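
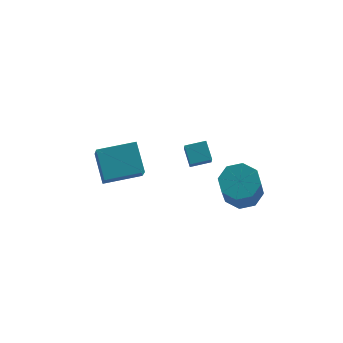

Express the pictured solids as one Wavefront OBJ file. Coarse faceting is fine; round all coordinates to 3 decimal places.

v 0.064 3.222 -0.076
v 0.121 4.014 0.446
v 0.239 3.693 -0.81
v 0.296 4.485 -0.289
v 0.984 3.075 0.049
v 1.041 3.867 0.57
v 1.159 3.546 -0.686
v 1.216 4.338 -0.164
v -4.514 0.965 2.958
v -4.414 2.126 3.804
v -4.295 1.826 1.749
v -4.194 2.987 2.595
v -2.906 0.733 3.085
v -2.805 1.894 3.931
v -2.686 1.594 1.876
v -2.586 2.755 2.722
v 1.458 0.983 -0.266
v 2.198 0.507 -0.274
v 1.622 -0.419 1.578
v 0.882 0.057 1.586
v 2.274 1.096 0.044
v 1.698 0.17 1.896
v 1.872 1.618 0.18
v 1.296 0.692 2.033
v 1.228 1.769 0.055
v 0.651 0.843 1.908
v 0.718 1.459 -0.258
v 0.142 0.533 1.594
v 0.642 0.87 -0.576
v 0.066 -0.056 1.276
v 1.044 0.348 -0.713
v 0.468 -0.578 1.14
v 1.689 0.197 -0.588
v 1.112 -0.729 1.265
f 2 4 1
f 5 2 1
f 1 4 3
f 3 5 1
f 2 8 4
f 6 2 5
f 6 8 2
f 4 8 3
f 7 5 3
f 3 8 7
f 7 6 5
f 8 6 7
f 10 12 9
f 13 10 9
f 9 12 11
f 11 13 9
f 10 16 12
f 14 10 13
f 14 16 10
f 12 16 11
f 15 13 11
f 11 16 15
f 15 14 13
f 16 14 15
f 18 17 21
f 18 21 19
f 19 21 22
f 19 22 20
f 21 17 23
f 21 23 22
f 22 23 24
f 22 24 20
f 23 17 25
f 23 25 24
f 24 25 26
f 24 26 20
f 25 17 27
f 25 27 26
f 26 27 28
f 26 28 20
f 27 17 29
f 27 29 28
f 28 29 30
f 28 30 20
f 29 17 31
f 29 31 30
f 30 31 32
f 30 32 20
f 31 17 33
f 31 33 32
f 32 33 34
f 32 34 20
f 33 17 18
f 33 18 34
f 34 18 19
f 34 19 20



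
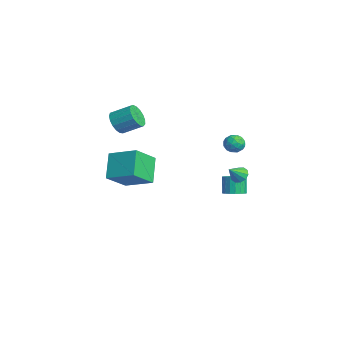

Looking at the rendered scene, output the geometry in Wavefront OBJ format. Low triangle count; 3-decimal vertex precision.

v 1.068 3.585 2.17
v 1.415 3.685 1.565
v 0.665 2.595 1.775
v 1.012 2.695 1.17
v 1.369 2.564 1.763
v 1.618 3.175 2.007
v 0.462 3.105 1.333
v 0.711 3.716 1.577
v 1.04 3.388 1.048
v 1.601 3.054 1.313
v 0.479 3.226 2.027
v 1.04 2.892 2.292
v 1.277 3.722 1.902
v 0.803 2.558 1.438
v 1.013 2.481 1.786
v 1.216 2.54 1.43
v 1.396 3.422 2.162
v 1.6 3.481 1.806
v 1.573 2.822 1.923
v 0.48 2.799 1.534
v 0.684 2.858 1.178
v 0.864 3.74 1.91
v 1.067 3.799 1.554
v 0.507 3.458 1.417
v 1.261 3.607 1.243
v 1.023 3.025 1.01
v 0.7 3.265 1.106
v 0.847 3.625 1.25
v 1.59 3.41 1.399
v 1.353 2.828 1.166
v 1.563 2.751 1.515
v 1.709 3.11 1.658
v 1.37 3.236 1.095
v 0.727 3.452 2.174
v 0.49 2.87 1.941
v 0.371 3.17 1.682
v 0.517 3.529 1.825
v 1.057 3.255 2.33
v 0.819 2.673 2.097
v 1.233 2.655 2.09
v 1.38 3.015 2.234
v 0.71 3.044 2.245
v -3.152 -2.929 2.233
v -2.738 -2.667 1.501
v -2.195 -1.529 2.216
v -2.608 -1.791 2.947
v -3.112 -2.475 1.48
v -2.569 -1.337 2.195
v -3.496 -2.387 1.631
v -2.953 -1.249 2.346
v -3.8 -2.423 1.92
v -3.257 -1.285 2.635
v -3.956 -2.576 2.28
v -3.413 -1.437 2.995
v -3.927 -2.809 2.63
v -3.384 -1.67 3.345
v -3.721 -3.069 2.888
v -3.178 -1.931 3.603
v -3.385 -3.298 2.997
v -2.841 -2.159 3.712
v -2.994 -3.442 2.93
v -2.451 -2.304 3.645
v -2.64 -3.469 2.704
v -2.097 -2.33 3.419
v -2.403 -3.372 2.369
v -1.86 -2.233 3.084
v -2.338 -3.174 2.003
v -1.795 -2.035 2.718
v -2.459 -2.919 1.69
v -1.916 -1.781 2.405
v -1.036 3.823 -3.668
v -0.365 4.02 -3.396
v -0.874 4.154 -2.24
v -1.544 3.957 -2.512
v -0.497 4.313 -3.488
v -1.005 4.447 -2.332
v -0.736 4.508 -3.616
v -1.244 4.642 -2.46
v -1.034 4.568 -3.754
v -1.542 4.702 -2.597
v -1.332 4.48 -3.875
v -1.84 4.614 -2.719
v -1.572 4.262 -3.955
v -2.08 4.397 -2.799
v -1.705 3.957 -3.978
v -2.214 4.092 -2.822
v -1.706 3.626 -3.94
v -2.215 3.76 -2.784
v -1.575 3.333 -3.848
v -2.083 3.467 -2.692
v -1.336 3.138 -3.72
v -1.844 3.272 -2.564
v -1.038 3.078 -3.583
v -1.546 3.212 -2.426
v -0.74 3.166 -3.461
v -1.248 3.3 -2.305
v -0.5 3.383 -3.381
v -1.008 3.518 -2.225
v -0.366 3.688 -3.358
v -0.875 3.823 -2.202
v 3.602 -5.158 1.189
v 2.372 -4.699 2.506
v 2.836 -3.855 0.021
v 1.607 -3.396 1.339
v 4.813 -3.844 1.861
v 3.584 -3.385 3.179
v 4.048 -2.541 0.694
v 2.818 -2.082 2.011
v -0.596 3.995 -1.892
v -0.011 4.205 -1.994
v -0.164 3.185 -1.088
v -0.164 4.413 -1.703
v -0.482 4.461 -1.484
v -0.844 4.331 -1.421
v -1.111 4.073 -1.538
v -1.181 3.784 -1.79
v -1.027 3.577 -2.081
v -0.709 3.529 -2.3
v -0.348 3.658 -2.364
v -0.081 3.917 -2.247
f 1 38 17
f 38 12 41
f 17 41 6
f 38 41 17
f 1 17 13
f 17 6 18
f 13 18 2
f 17 18 13
f 1 13 22
f 13 2 23
f 22 23 8
f 13 23 22
f 1 22 34
f 22 8 37
f 34 37 11
f 22 37 34
f 1 34 38
f 34 11 42
f 38 42 12
f 34 42 38
f 2 18 29
f 18 6 32
f 29 32 10
f 18 32 29
f 6 41 19
f 41 12 40
f 19 40 5
f 41 40 19
f 12 42 39
f 42 11 35
f 39 35 3
f 42 35 39
f 11 37 36
f 37 8 24
f 36 24 7
f 37 24 36
f 8 23 28
f 23 2 25
f 28 25 9
f 23 25 28
f 4 30 16
f 30 10 31
f 16 31 5
f 30 31 16
f 4 16 14
f 16 5 15
f 14 15 3
f 16 15 14
f 4 14 21
f 14 3 20
f 21 20 7
f 14 20 21
f 4 21 26
f 21 7 27
f 26 27 9
f 21 27 26
f 4 26 30
f 26 9 33
f 30 33 10
f 26 33 30
f 5 31 19
f 31 10 32
f 19 32 6
f 31 32 19
f 3 15 39
f 15 5 40
f 39 40 12
f 15 40 39
f 7 20 36
f 20 3 35
f 36 35 11
f 20 35 36
f 9 27 28
f 27 7 24
f 28 24 8
f 27 24 28
f 10 33 29
f 33 9 25
f 29 25 2
f 33 25 29
f 44 43 47
f 44 47 45
f 45 47 48
f 45 48 46
f 47 43 49
f 47 49 48
f 48 49 50
f 48 50 46
f 49 43 51
f 49 51 50
f 50 51 52
f 50 52 46
f 51 43 53
f 51 53 52
f 52 53 54
f 52 54 46
f 53 43 55
f 53 55 54
f 54 55 56
f 54 56 46
f 55 43 57
f 55 57 56
f 56 57 58
f 56 58 46
f 57 43 59
f 57 59 58
f 58 59 60
f 58 60 46
f 59 43 61
f 59 61 60
f 60 61 62
f 60 62 46
f 61 43 63
f 61 63 62
f 62 63 64
f 62 64 46
f 63 43 65
f 63 65 64
f 64 65 66
f 64 66 46
f 65 43 67
f 65 67 66
f 66 67 68
f 66 68 46
f 67 43 69
f 67 69 68
f 68 69 70
f 68 70 46
f 69 43 44
f 69 44 70
f 70 44 45
f 70 45 46
f 72 71 75
f 72 75 73
f 73 75 76
f 73 76 74
f 75 71 77
f 75 77 76
f 76 77 78
f 76 78 74
f 77 71 79
f 77 79 78
f 78 79 80
f 78 80 74
f 79 71 81
f 79 81 80
f 80 81 82
f 80 82 74
f 81 71 83
f 81 83 82
f 82 83 84
f 82 84 74
f 83 71 85
f 83 85 84
f 84 85 86
f 84 86 74
f 85 71 87
f 85 87 86
f 86 87 88
f 86 88 74
f 87 71 89
f 87 89 88
f 88 89 90
f 88 90 74
f 89 71 91
f 89 91 90
f 90 91 92
f 90 92 74
f 91 71 93
f 91 93 92
f 92 93 94
f 92 94 74
f 93 71 95
f 93 95 94
f 94 95 96
f 94 96 74
f 95 71 97
f 95 97 96
f 96 97 98
f 96 98 74
f 97 71 99
f 97 99 98
f 98 99 100
f 98 100 74
f 99 71 72
f 99 72 100
f 100 72 73
f 100 73 74
f 102 104 101
f 105 102 101
f 101 104 103
f 103 105 101
f 102 108 104
f 106 102 105
f 106 108 102
f 104 108 103
f 107 105 103
f 103 108 107
f 107 106 105
f 108 106 107
f 110 109 112
f 110 112 111
f 112 109 113
f 112 113 111
f 113 109 114
f 113 114 111
f 114 109 115
f 114 115 111
f 115 109 116
f 115 116 111
f 116 109 117
f 116 117 111
f 117 109 118
f 117 118 111
f 118 109 119
f 118 119 111
f 119 109 120
f 119 120 111
f 120 109 110
f 120 110 111



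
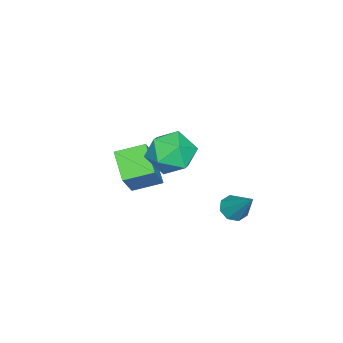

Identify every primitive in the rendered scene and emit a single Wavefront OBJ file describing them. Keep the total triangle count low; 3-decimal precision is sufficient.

v 0.06 -1.334 -4.578
v -1.007 -2.289 -3.663
v 1.343 -1.149 -2.888
v 0.275 -2.104 -1.973
v 0.805 -2.576 -5.007
v -0.263 -3.531 -4.092
v 2.087 -2.391 -3.317
v 1.02 -3.346 -2.402
v 1.172 2.647 -4.175
v 1.556 3.031 -4.648
v 1.868 3.813 -2.665
v 1.05 3.235 -4.572
v 0.615 3.095 -4.264
v 0.507 2.692 -3.903
v 0.789 2.263 -3.702
v 1.295 2.059 -3.777
v 1.729 2.2 -4.086
v 1.838 2.602 -4.446
v 3.068 1.728 0.836
v 4.024 1.303 1.484
v 3.116 0.097 -0.304
v 4.072 -0.328 0.344
v 2.959 -0.259 0.863
v 2.929 0.749 1.567
v 4.211 0.651 -0.387
v 4.181 1.659 0.317
v 4.73 0.638 0.728
v 3.956 0.075 1.501
v 3.184 1.325 -0.321
v 2.41 0.762 0.452
f 2 4 1
f 5 2 1
f 1 4 3
f 3 5 1
f 2 8 4
f 6 2 5
f 6 8 2
f 4 8 3
f 7 5 3
f 3 8 7
f 7 6 5
f 8 6 7
f 10 9 12
f 10 12 11
f 12 9 13
f 12 13 11
f 13 9 14
f 13 14 11
f 14 9 15
f 14 15 11
f 15 9 16
f 15 16 11
f 16 9 17
f 16 17 11
f 17 9 18
f 17 18 11
f 18 9 10
f 18 10 11
f 19 30 24
f 19 24 20
f 19 20 26
f 19 26 29
f 19 29 30
f 20 24 28
f 24 30 23
f 30 29 21
f 29 26 25
f 26 20 27
f 22 28 23
f 22 23 21
f 22 21 25
f 22 25 27
f 22 27 28
f 23 28 24
f 21 23 30
f 25 21 29
f 27 25 26
f 28 27 20



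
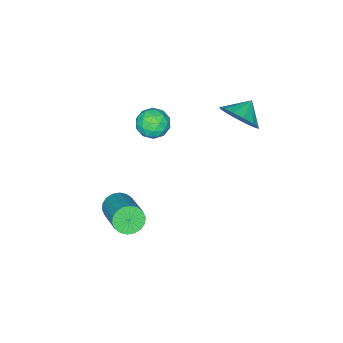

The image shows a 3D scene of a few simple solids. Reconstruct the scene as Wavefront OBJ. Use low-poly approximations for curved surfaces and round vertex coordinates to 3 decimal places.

v -0.676 0.289 1.235
v -0.202 -0.117 1.965
v -1.524 0.251 1.765
v -0.172 0.372 2.048
v -0.277 0.839 1.914
v -0.489 1.158 1.597
v -0.751 1.245 1.184
v -0.993 1.075 0.785
v -1.15 0.695 0.506
v -1.18 0.206 0.422
v -1.075 -0.261 0.557
v -0.863 -0.58 0.873
v -0.601 -0.667 1.286
v -0.359 -0.497 1.686
v 3.315 -2.845 -4.038
v 3.754 -3.324 -3.776
v 4.783 -1.774 -2.66
v 4.345 -1.295 -2.922
v 3.898 -3.233 -4.037
v 4.927 -1.682 -2.921
v 3.927 -3.065 -4.297
v 4.957 -1.514 -3.181
v 3.835 -2.853 -4.507
v 4.865 -1.303 -3.39
v 3.64 -2.64 -4.623
v 4.67 -1.089 -3.507
v 3.381 -2.467 -4.624
v 4.41 -0.917 -3.507
v 3.109 -2.37 -4.508
v 4.138 -0.819 -3.392
v 2.877 -2.366 -4.3
v 3.906 -0.816 -3.184
v 2.733 -2.458 -4.039
v 3.762 -0.907 -2.923
v 2.703 -2.626 -3.779
v 3.733 -1.075 -2.663
v 2.795 -2.837 -3.57
v 3.825 -1.287 -2.453
v 2.99 -3.051 -3.453
v 4.02 -1.5 -2.337
v 3.25 -3.223 -3.453
v 4.279 -1.673 -2.336
v 3.522 -3.321 -3.568
v 4.551 -1.77 -2.452
v 1.388 -1.816 1.656
v 1.788 -1.439 1.12
v 2.412 -2.441 1.98
v 2.812 -2.064 1.444
v 2.555 -1.691 2.064
v 1.922 -1.305 1.864
v 2.278 -2.575 1.236
v 1.645 -2.189 1.036
v 2.338 -1.908 0.861
v 2.509 -1.362 1.372
v 1.691 -2.518 1.728
v 1.862 -1.972 2.239
v 1.498 -1.573 1.36
v 2.702 -2.307 1.74
v 2.551 -2.088 2.105
v 2.786 -1.867 1.79
v 1.577 -1.494 1.797
v 1.812 -1.273 1.482
v 2.263 -1.421 2.037
v 2.388 -2.607 1.618
v 2.623 -2.386 1.303
v 1.414 -2.013 1.31
v 1.649 -1.792 0.995
v 1.937 -2.459 1.063
v 2.056 -1.627 0.892
v 2.658 -1.994 1.082
v 2.344 -2.294 0.96
v 1.972 -2.067 0.843
v 2.157 -1.306 1.193
v 2.759 -1.673 1.383
v 2.608 -1.454 1.748
v 2.236 -1.227 1.63
v 2.48 -1.582 1.04
v 1.441 -2.207 1.717
v 2.043 -2.574 1.907
v 1.964 -2.653 1.47
v 1.592 -2.426 1.352
v 1.542 -1.886 2.018
v 2.144 -2.253 2.208
v 2.228 -1.813 2.257
v 1.856 -1.586 2.14
v 1.72 -2.298 2.06
f 2 1 4
f 2 4 3
f 4 1 5
f 4 5 3
f 5 1 6
f 5 6 3
f 6 1 7
f 6 7 3
f 7 1 8
f 7 8 3
f 8 1 9
f 8 9 3
f 9 1 10
f 9 10 3
f 10 1 11
f 10 11 3
f 11 1 12
f 11 12 3
f 12 1 13
f 12 13 3
f 13 1 14
f 13 14 3
f 14 1 2
f 14 2 3
f 16 15 19
f 16 19 17
f 17 19 20
f 17 20 18
f 19 15 21
f 19 21 20
f 20 21 22
f 20 22 18
f 21 15 23
f 21 23 22
f 22 23 24
f 22 24 18
f 23 15 25
f 23 25 24
f 24 25 26
f 24 26 18
f 25 15 27
f 25 27 26
f 26 27 28
f 26 28 18
f 27 15 29
f 27 29 28
f 28 29 30
f 28 30 18
f 29 15 31
f 29 31 30
f 30 31 32
f 30 32 18
f 31 15 33
f 31 33 32
f 32 33 34
f 32 34 18
f 33 15 35
f 33 35 34
f 34 35 36
f 34 36 18
f 35 15 37
f 35 37 36
f 36 37 38
f 36 38 18
f 37 15 39
f 37 39 38
f 38 39 40
f 38 40 18
f 39 15 41
f 39 41 40
f 40 41 42
f 40 42 18
f 41 15 43
f 41 43 42
f 42 43 44
f 42 44 18
f 43 15 16
f 43 16 44
f 44 16 17
f 44 17 18
f 45 82 61
f 82 56 85
f 61 85 50
f 82 85 61
f 45 61 57
f 61 50 62
f 57 62 46
f 61 62 57
f 45 57 66
f 57 46 67
f 66 67 52
f 57 67 66
f 45 66 78
f 66 52 81
f 78 81 55
f 66 81 78
f 45 78 82
f 78 55 86
f 82 86 56
f 78 86 82
f 46 62 73
f 62 50 76
f 73 76 54
f 62 76 73
f 50 85 63
f 85 56 84
f 63 84 49
f 85 84 63
f 56 86 83
f 86 55 79
f 83 79 47
f 86 79 83
f 55 81 80
f 81 52 68
f 80 68 51
f 81 68 80
f 52 67 72
f 67 46 69
f 72 69 53
f 67 69 72
f 48 74 60
f 74 54 75
f 60 75 49
f 74 75 60
f 48 60 58
f 60 49 59
f 58 59 47
f 60 59 58
f 48 58 65
f 58 47 64
f 65 64 51
f 58 64 65
f 48 65 70
f 65 51 71
f 70 71 53
f 65 71 70
f 48 70 74
f 70 53 77
f 74 77 54
f 70 77 74
f 49 75 63
f 75 54 76
f 63 76 50
f 75 76 63
f 47 59 83
f 59 49 84
f 83 84 56
f 59 84 83
f 51 64 80
f 64 47 79
f 80 79 55
f 64 79 80
f 53 71 72
f 71 51 68
f 72 68 52
f 71 68 72
f 54 77 73
f 77 53 69
f 73 69 46
f 77 69 73



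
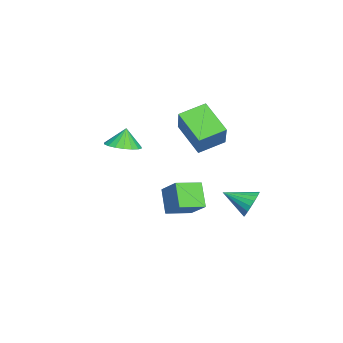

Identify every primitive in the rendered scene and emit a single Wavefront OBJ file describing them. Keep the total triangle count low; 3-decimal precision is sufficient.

v 2.705 0.186 -0.497
v 1.712 -0.206 0.628
v 1.894 1.347 -0.807
v 0.902 0.955 0.317
v 3.558 1.065 0.563
v 2.566 0.673 1.687
v 2.748 2.226 0.252
v 1.755 1.834 1.377
v -0.762 4.006 -1.428
v -0.165 4.234 -0.809
v -0.858 2.474 -0.772
v -0.51 4.329 -0.638
v -0.904 4.36 -0.624
v -1.271 4.321 -0.769
v -1.536 4.219 -1.045
v -1.649 4.075 -1.397
v -1.585 3.918 -1.755
v -1.359 3.778 -2.048
v -1.014 3.683 -2.219
v -0.619 3.653 -2.233
v -0.253 3.692 -2.087
v 0.013 3.793 -1.812
v 0.125 3.937 -1.46
v 0.061 4.094 -1.102
v -2.903 -3.217 0.998
v -1.959 -2.959 1.287
v -3.277 -3.103 2.122
v -2.146 -2.558 1.184
v -2.483 -2.288 1.044
v -2.903 -2.202 0.895
v -3.323 -2.317 0.767
v -3.66 -2.61 0.684
v -3.847 -3.023 0.664
v -3.846 -3.475 0.709
v -3.659 -3.875 0.812
v -3.322 -4.145 0.952
v -2.902 -4.232 1.101
v -2.482 -4.117 1.229
v -2.145 -3.824 1.312
v -1.959 -3.41 1.333
v -4.97 0.789 2.566
v -3.809 1.041 4.125
v -3.692 2.115 1.4
v -2.531 2.368 2.959
v -4.069 -0.488 2.101
v -2.908 -0.235 3.66
v -2.791 0.839 0.935
v -1.63 1.091 2.494
f 2 4 1
f 5 2 1
f 1 4 3
f 3 5 1
f 2 8 4
f 6 2 5
f 6 8 2
f 4 8 3
f 7 5 3
f 3 8 7
f 7 6 5
f 8 6 7
f 10 9 12
f 10 12 11
f 12 9 13
f 12 13 11
f 13 9 14
f 13 14 11
f 14 9 15
f 14 15 11
f 15 9 16
f 15 16 11
f 16 9 17
f 16 17 11
f 17 9 18
f 17 18 11
f 18 9 19
f 18 19 11
f 19 9 20
f 19 20 11
f 20 9 21
f 20 21 11
f 21 9 22
f 21 22 11
f 22 9 23
f 22 23 11
f 23 9 24
f 23 24 11
f 24 9 10
f 24 10 11
f 26 25 28
f 26 28 27
f 28 25 29
f 28 29 27
f 29 25 30
f 29 30 27
f 30 25 31
f 30 31 27
f 31 25 32
f 31 32 27
f 32 25 33
f 32 33 27
f 33 25 34
f 33 34 27
f 34 25 35
f 34 35 27
f 35 25 36
f 35 36 27
f 36 25 37
f 36 37 27
f 37 25 38
f 37 38 27
f 38 25 39
f 38 39 27
f 39 25 40
f 39 40 27
f 40 25 26
f 40 26 27
f 42 44 41
f 45 42 41
f 41 44 43
f 43 45 41
f 42 48 44
f 46 42 45
f 46 48 42
f 44 48 43
f 47 45 43
f 43 48 47
f 47 46 45
f 48 46 47



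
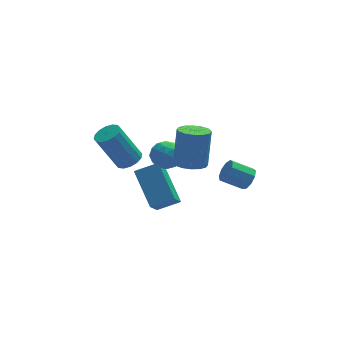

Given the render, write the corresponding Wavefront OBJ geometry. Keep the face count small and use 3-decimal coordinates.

v -0.997 -0.374 1.886
v -0.251 -0.553 1.82
v 0.043 -0.004 3.647
v -0.703 0.174 3.714
v -0.275 -0.171 1.71
v 0.018 0.378 3.537
v -0.493 0.157 1.646
v -0.2 0.705 3.473
v -0.846 0.342 1.647
v -0.553 0.891 3.474
v -1.239 0.335 1.712
v -0.946 0.884 3.54
v -1.568 0.139 1.824
v -1.274 0.687 3.651
v -1.743 -0.196 1.953
v -1.449 0.353 3.78
v -1.718 -0.578 2.063
v -1.425 -0.029 3.89
v -1.5 -0.905 2.127
v -1.207 -0.357 3.954
v -1.147 -1.091 2.126
v -0.854 -0.542 3.953
v -0.754 -1.084 2.06
v -0.461 -0.535 3.888
v -0.426 -0.887 1.949
v -0.132 -0.339 3.776
v -1.002 4.305 -0.639
v -0.466 3.676 -0.718
v -1.954 3.444 -0.242
v -1.418 2.815 -0.321
v -1.313 3.377 0.281
v -0.725 3.909 0.036
v -1.695 3.211 -0.996
v -1.107 3.743 -1.241
v -0.894 3 -0.939
v -0.658 3.102 -0.149
v -1.762 4.018 -0.811
v -1.526 4.12 -0.021
v -0.65 4.066 -0.713
v -1.77 3.054 -0.247
v -1.708 3.384 0.107
v -1.393 3.014 0.061
v -0.802 4.203 -0.27
v -0.487 3.833 -0.316
v -0.985 3.657 0.271
v -1.933 3.287 -0.644
v -1.618 2.917 -0.69
v -1.027 4.106 -1.021
v -0.712 3.736 -1.067
v -1.435 3.463 -1.231
v -0.587 3.299 -0.889
v -1.147 2.792 -0.656
v -1.31 3.025 -1.053
v -0.964 3.338 -1.197
v -0.448 3.359 -0.425
v -1.008 2.853 -0.192
v -0.946 3.183 0.162
v -0.6 3.496 0.018
v -0.7 2.961 -0.555
v -1.412 4.267 -0.768
v -1.972 3.761 -0.535
v -1.82 3.624 -0.978
v -1.474 3.937 -1.122
v -1.273 4.328 -0.304
v -1.833 3.821 -0.071
v -1.456 3.782 0.237
v -1.11 4.095 0.093
v -1.72 4.159 -0.405
v -2.384 1.737 -2.558
v -2.77 3.444 -1.276
v -1.857 2.686 -3.664
v -2.243 4.394 -2.381
v -1.257 1.646 -2.099
v -1.643 3.354 -0.816
v -0.73 2.596 -3.204
v -1.116 4.303 -1.922
v 1.959 0.587 -0.444
v 2.279 0.599 0.087
v 1.262 0.844 0.695
v 0.941 0.833 0.164
v 2.269 0.986 -0.085
v 1.252 1.231 0.523
v 2.114 1.187 -0.425
v 1.097 1.432 0.183
v 1.887 1.108 -0.774
v 0.87 1.353 -0.166
v 1.693 0.785 -0.968
v 0.676 1.03 -0.36
v 1.623 0.369 -0.917
v 0.606 0.614 -0.309
v 1.71 0.056 -0.645
v 0.693 0.301 -0.037
v 1.914 -0.008 -0.279
v 0.897 0.237 0.329
v 2.138 0.206 0.01
v 1.121 0.451 0.618
v -3.07 3.058 -0.087
v -2.46 3.019 0.233
v -3.42 3.243 2.088
v -4.03 3.282 1.767
v -2.508 3.367 0.167
v -3.468 3.59 2.021
v -2.706 3.632 0.032
v -3.666 3.855 1.887
v -3.001 3.743 -0.134
v -3.961 3.967 1.72
v -3.315 3.671 -0.288
v -4.276 3.894 1.566
v -3.564 3.435 -0.388
v -4.524 3.658 1.466
v -3.68 3.097 -0.408
v -4.64 3.321 1.447
v -3.632 2.75 -0.341
v -4.592 2.973 1.513
v -3.434 2.485 -0.207
v -4.394 2.708 1.648
v -3.139 2.373 -0.04
v -4.099 2.597 1.814
v -2.824 2.446 0.114
v -3.785 2.669 1.968
v -2.576 2.682 0.214
v -3.536 2.905 2.068
f 2 1 5
f 2 5 3
f 3 5 6
f 3 6 4
f 5 1 7
f 5 7 6
f 6 7 8
f 6 8 4
f 7 1 9
f 7 9 8
f 8 9 10
f 8 10 4
f 9 1 11
f 9 11 10
f 10 11 12
f 10 12 4
f 11 1 13
f 11 13 12
f 12 13 14
f 12 14 4
f 13 1 15
f 13 15 14
f 14 15 16
f 14 16 4
f 15 1 17
f 15 17 16
f 16 17 18
f 16 18 4
f 17 1 19
f 17 19 18
f 18 19 20
f 18 20 4
f 19 1 21
f 19 21 20
f 20 21 22
f 20 22 4
f 21 1 23
f 21 23 22
f 22 23 24
f 22 24 4
f 23 1 25
f 23 25 24
f 24 25 26
f 24 26 4
f 25 1 2
f 25 2 26
f 26 2 3
f 26 3 4
f 27 64 43
f 64 38 67
f 43 67 32
f 64 67 43
f 27 43 39
f 43 32 44
f 39 44 28
f 43 44 39
f 27 39 48
f 39 28 49
f 48 49 34
f 39 49 48
f 27 48 60
f 48 34 63
f 60 63 37
f 48 63 60
f 27 60 64
f 60 37 68
f 64 68 38
f 60 68 64
f 28 44 55
f 44 32 58
f 55 58 36
f 44 58 55
f 32 67 45
f 67 38 66
f 45 66 31
f 67 66 45
f 38 68 65
f 68 37 61
f 65 61 29
f 68 61 65
f 37 63 62
f 63 34 50
f 62 50 33
f 63 50 62
f 34 49 54
f 49 28 51
f 54 51 35
f 49 51 54
f 30 56 42
f 56 36 57
f 42 57 31
f 56 57 42
f 30 42 40
f 42 31 41
f 40 41 29
f 42 41 40
f 30 40 47
f 40 29 46
f 47 46 33
f 40 46 47
f 30 47 52
f 47 33 53
f 52 53 35
f 47 53 52
f 30 52 56
f 52 35 59
f 56 59 36
f 52 59 56
f 31 57 45
f 57 36 58
f 45 58 32
f 57 58 45
f 29 41 65
f 41 31 66
f 65 66 38
f 41 66 65
f 33 46 62
f 46 29 61
f 62 61 37
f 46 61 62
f 35 53 54
f 53 33 50
f 54 50 34
f 53 50 54
f 36 59 55
f 59 35 51
f 55 51 28
f 59 51 55
f 70 72 69
f 73 70 69
f 69 72 71
f 71 73 69
f 70 76 72
f 74 70 73
f 74 76 70
f 72 76 71
f 75 73 71
f 71 76 75
f 75 74 73
f 76 74 75
f 78 77 81
f 78 81 79
f 79 81 82
f 79 82 80
f 81 77 83
f 81 83 82
f 82 83 84
f 82 84 80
f 83 77 85
f 83 85 84
f 84 85 86
f 84 86 80
f 85 77 87
f 85 87 86
f 86 87 88
f 86 88 80
f 87 77 89
f 87 89 88
f 88 89 90
f 88 90 80
f 89 77 91
f 89 91 90
f 90 91 92
f 90 92 80
f 91 77 93
f 91 93 92
f 92 93 94
f 92 94 80
f 93 77 95
f 93 95 94
f 94 95 96
f 94 96 80
f 95 77 78
f 95 78 96
f 96 78 79
f 96 79 80
f 98 97 101
f 98 101 99
f 99 101 102
f 99 102 100
f 101 97 103
f 101 103 102
f 102 103 104
f 102 104 100
f 103 97 105
f 103 105 104
f 104 105 106
f 104 106 100
f 105 97 107
f 105 107 106
f 106 107 108
f 106 108 100
f 107 97 109
f 107 109 108
f 108 109 110
f 108 110 100
f 109 97 111
f 109 111 110
f 110 111 112
f 110 112 100
f 111 97 113
f 111 113 112
f 112 113 114
f 112 114 100
f 113 97 115
f 113 115 114
f 114 115 116
f 114 116 100
f 115 97 117
f 115 117 116
f 116 117 118
f 116 118 100
f 117 97 119
f 117 119 118
f 118 119 120
f 118 120 100
f 119 97 121
f 119 121 120
f 120 121 122
f 120 122 100
f 121 97 98
f 121 98 122
f 122 98 99
f 122 99 100



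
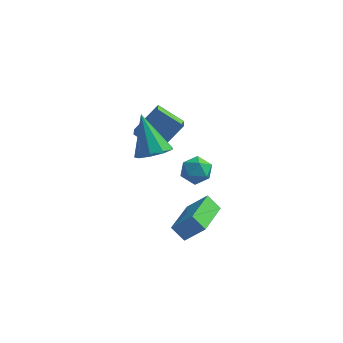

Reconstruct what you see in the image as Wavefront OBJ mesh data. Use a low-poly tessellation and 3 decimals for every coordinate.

v -0.755 3.963 -3.301
v -0.313 3.29 -3.578
v -1.547 3.13 -2.542
v -1.105 2.457 -2.819
v -0.739 3.021 -2.296
v -0.25 3.536 -2.765
v -1.61 2.884 -3.355
v -1.121 3.399 -3.824
v -0.841 2.623 -3.611
v -0.303 2.708 -2.957
v -1.557 3.712 -3.163
v -1.019 3.797 -2.509
v -1.802 -0.967 1.626
v -1.221 -1.429 2.134
v -2.638 -0.073 3.394
v -0.977 -0.886 1.975
v -1.119 -0.381 1.653
v -1.581 -0.15 1.318
v -2.147 -0.302 1.127
v -2.551 -0.764 1.17
v -2.605 -1.321 1.426
v -2.283 -1.713 1.776
v -1.737 -1.755 2.055
v -0.359 -3.428 -1.152
v 0.55 -3.327 -0.214
v -0.194 -1.33 -1.539
v 0.715 -1.229 -0.601
v 0.285 -3.591 -1.759
v 1.194 -3.49 -0.821
v 0.45 -1.493 -2.146
v 1.359 -1.392 -1.208
v -2.329 1.867 -0.387
v -2.109 1.04 0.002
v -3.568 1.934 0.455
v -3.349 1.107 0.844
v -1.411 2.713 0.896
v -1.192 1.886 1.285
v -2.651 2.78 1.738
v -2.431 1.953 2.127
f 1 12 6
f 1 6 2
f 1 2 8
f 1 8 11
f 1 11 12
f 2 6 10
f 6 12 5
f 12 11 3
f 11 8 7
f 8 2 9
f 4 10 5
f 4 5 3
f 4 3 7
f 4 7 9
f 4 9 10
f 5 10 6
f 3 5 12
f 7 3 11
f 9 7 8
f 10 9 2
f 14 13 16
f 14 16 15
f 16 13 17
f 16 17 15
f 17 13 18
f 17 18 15
f 18 13 19
f 18 19 15
f 19 13 20
f 19 20 15
f 20 13 21
f 20 21 15
f 21 13 22
f 21 22 15
f 22 13 23
f 22 23 15
f 23 13 14
f 23 14 15
f 25 27 24
f 28 25 24
f 24 27 26
f 26 28 24
f 25 31 27
f 29 25 28
f 29 31 25
f 27 31 26
f 30 28 26
f 26 31 30
f 30 29 28
f 31 29 30
f 33 35 32
f 36 33 32
f 32 35 34
f 34 36 32
f 33 39 35
f 37 33 36
f 37 39 33
f 35 39 34
f 38 36 34
f 34 39 38
f 38 37 36
f 39 37 38



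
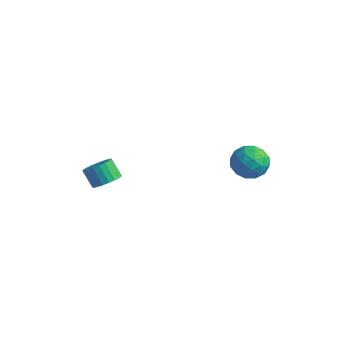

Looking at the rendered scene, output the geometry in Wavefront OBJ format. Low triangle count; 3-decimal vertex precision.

v -3.041 -1.286 -1.304
v -2.359 -1.359 -0.769
v -3.118 -1.346 0.199
v -3.799 -1.274 -0.336
v -2.392 -1 -0.799
v -3.151 -0.987 0.168
v -2.538 -0.691 -0.918
v -3.297 -0.678 0.05
v -2.77 -0.484 -1.103
v -3.529 -0.472 -0.135
v -3.05 -0.417 -1.322
v -3.808 -0.404 -0.355
v -3.327 -0.499 -1.539
v -4.086 -0.487 -0.571
v -3.555 -0.718 -1.715
v -4.314 -0.705 -0.747
v -3.695 -1.035 -1.82
v -4.453 -1.022 -0.852
v -3.721 -1.396 -1.836
v -4.479 -1.383 -0.868
v -3.629 -1.737 -1.759
v -4.388 -1.725 -0.791
v -3.436 -2.001 -1.604
v -4.195 -1.988 -0.636
v -3.174 -2.141 -1.397
v -3.933 -2.128 -0.429
v -2.889 -2.133 -1.174
v -3.648 -2.121 -0.206
v -2.631 -1.979 -0.974
v -3.39 -1.966 -0.006
v -2.443 -1.705 -0.83
v -3.202 -1.693 0.138
v 3.057 3.952 1.376
v 4.099 3.626 1.105
v 2.581 2.214 1.635
v 3.623 1.888 1.364
v 3.439 2.446 2.324
v 3.734 3.52 2.164
v 2.946 2.32 0.576
v 3.241 3.394 0.416
v 4.031 2.618 0.611
v 4.336 2.695 1.691
v 2.344 3.145 1.049
v 2.649 3.222 2.129
v 3.62 3.941 1.218
v 3.06 1.899 1.522
v 2.952 2.226 2.086
v 3.565 2.035 1.927
v 3.405 3.879 1.84
v 4.018 3.687 1.681
v 3.63 2.994 2.397
v 2.662 2.153 1.059
v 3.275 1.961 0.9
v 3.115 3.805 0.813
v 3.728 3.614 0.654
v 3.05 2.846 0.343
v 4.192 3.157 0.768
v 3.912 2.136 0.92
v 3.515 2.39 0.457
v 3.688 3.021 0.363
v 4.371 3.203 1.403
v 4.092 2.181 1.555
v 3.984 2.509 2.119
v 4.157 3.14 2.025
v 4.331 2.61 1.113
v 2.588 3.659 1.185
v 2.309 2.637 1.337
v 2.523 2.7 0.715
v 2.696 3.331 0.621
v 2.768 3.704 1.82
v 2.488 2.683 1.972
v 2.992 2.819 2.377
v 3.165 3.45 2.283
v 2.349 3.23 1.627
f 2 1 5
f 2 5 3
f 3 5 6
f 3 6 4
f 5 1 7
f 5 7 6
f 6 7 8
f 6 8 4
f 7 1 9
f 7 9 8
f 8 9 10
f 8 10 4
f 9 1 11
f 9 11 10
f 10 11 12
f 10 12 4
f 11 1 13
f 11 13 12
f 12 13 14
f 12 14 4
f 13 1 15
f 13 15 14
f 14 15 16
f 14 16 4
f 15 1 17
f 15 17 16
f 16 17 18
f 16 18 4
f 17 1 19
f 17 19 18
f 18 19 20
f 18 20 4
f 19 1 21
f 19 21 20
f 20 21 22
f 20 22 4
f 21 1 23
f 21 23 22
f 22 23 24
f 22 24 4
f 23 1 25
f 23 25 24
f 24 25 26
f 24 26 4
f 25 1 27
f 25 27 26
f 26 27 28
f 26 28 4
f 27 1 29
f 27 29 28
f 28 29 30
f 28 30 4
f 29 1 31
f 29 31 30
f 30 31 32
f 30 32 4
f 31 1 2
f 31 2 32
f 32 2 3
f 32 3 4
f 33 70 49
f 70 44 73
f 49 73 38
f 70 73 49
f 33 49 45
f 49 38 50
f 45 50 34
f 49 50 45
f 33 45 54
f 45 34 55
f 54 55 40
f 45 55 54
f 33 54 66
f 54 40 69
f 66 69 43
f 54 69 66
f 33 66 70
f 66 43 74
f 70 74 44
f 66 74 70
f 34 50 61
f 50 38 64
f 61 64 42
f 50 64 61
f 38 73 51
f 73 44 72
f 51 72 37
f 73 72 51
f 44 74 71
f 74 43 67
f 71 67 35
f 74 67 71
f 43 69 68
f 69 40 56
f 68 56 39
f 69 56 68
f 40 55 60
f 55 34 57
f 60 57 41
f 55 57 60
f 36 62 48
f 62 42 63
f 48 63 37
f 62 63 48
f 36 48 46
f 48 37 47
f 46 47 35
f 48 47 46
f 36 46 53
f 46 35 52
f 53 52 39
f 46 52 53
f 36 53 58
f 53 39 59
f 58 59 41
f 53 59 58
f 36 58 62
f 58 41 65
f 62 65 42
f 58 65 62
f 37 63 51
f 63 42 64
f 51 64 38
f 63 64 51
f 35 47 71
f 47 37 72
f 71 72 44
f 47 72 71
f 39 52 68
f 52 35 67
f 68 67 43
f 52 67 68
f 41 59 60
f 59 39 56
f 60 56 40
f 59 56 60
f 42 65 61
f 65 41 57
f 61 57 34
f 65 57 61



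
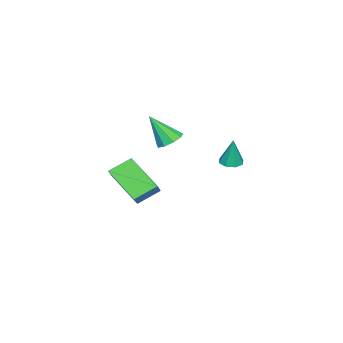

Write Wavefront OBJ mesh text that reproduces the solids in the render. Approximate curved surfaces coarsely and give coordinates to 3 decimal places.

v 0.083 3.667 0.515
v 0.487 4.043 0.421
v 0.257 3.833 1.925
v 0.099 4.223 0.448
v -0.299 4.077 0.514
v -0.473 3.691 0.581
v -0.321 3.291 0.609
v 0.067 3.111 0.583
v 0.465 3.257 0.516
v 0.639 3.643 0.449
v -1.735 -0.136 0.313
v -1.031 -0.065 0.247
v -1.505 -1.064 1.767
v -1.211 0.301 0.51
v -1.636 0.464 0.68
v -2.107 0.345 0.679
v -2.404 0.002 0.507
v -2.388 -0.406 0.244
v -2.066 -0.688 0.013
v -1.589 -0.711 -0.077
v -1.181 -0.465 0.015
v -1.431 -1.66 -3.984
v -2.157 -3.352 -2.818
v -2.253 -0.858 -3.333
v -2.979 -2.551 -2.167
v -0.801 -1.509 -3.373
v -1.527 -3.202 -2.207
v -1.623 -0.708 -2.722
v -2.349 -2.4 -1.556
f 2 1 4
f 2 4 3
f 4 1 5
f 4 5 3
f 5 1 6
f 5 6 3
f 6 1 7
f 6 7 3
f 7 1 8
f 7 8 3
f 8 1 9
f 8 9 3
f 9 1 10
f 9 10 3
f 10 1 2
f 10 2 3
f 12 11 14
f 12 14 13
f 14 11 15
f 14 15 13
f 15 11 16
f 15 16 13
f 16 11 17
f 16 17 13
f 17 11 18
f 17 18 13
f 18 11 19
f 18 19 13
f 19 11 20
f 19 20 13
f 20 11 21
f 20 21 13
f 21 11 12
f 21 12 13
f 23 25 22
f 26 23 22
f 22 25 24
f 24 26 22
f 23 29 25
f 27 23 26
f 27 29 23
f 25 29 24
f 28 26 24
f 24 29 28
f 28 27 26
f 29 27 28



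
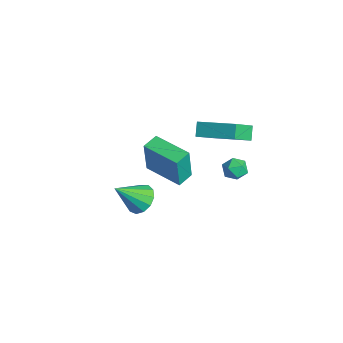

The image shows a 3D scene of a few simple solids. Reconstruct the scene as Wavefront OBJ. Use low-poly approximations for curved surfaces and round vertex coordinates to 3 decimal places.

v 1.779 3.246 1.612
v 2.315 2.871 1.842
v 1.545 2.449 0.858
v 2.081 2.074 1.088
v 1.521 2.16 1.488
v 1.666 2.654 1.955
v 2.194 2.666 0.745
v 2.339 3.16 1.212
v 2.572 2.513 1.306
v 2.156 2.2 1.766
v 1.704 3.12 0.934
v 1.288 2.807 1.394
v -3.964 0.397 -3.237
v -3.794 0.187 -1.154
v -4.417 1.246 -3.114
v -4.247 1.036 -1.031
v -2.053 1.424 -3.289
v -1.883 1.214 -1.206
v -2.506 2.273 -3.166
v -2.336 2.063 -1.083
v -2.569 3.496 0.62
v -1.971 2.318 1.705
v -1.027 4.898 1.291
v -0.429 3.72 2.377
v -2.031 3.2 0.003
v -1.433 2.022 1.089
v -0.489 4.602 0.675
v 0.109 3.424 1.76
v 1.614 -2.049 0.43
v 2.205 -2.503 0.001
v 1.586 -3.331 1.75
v 2.448 -2.205 0.296
v 2.427 -1.858 0.633
v 2.147 -1.571 0.905
v 1.698 -1.436 1.027
v 1.222 -1.496 0.959
v 0.87 -1.731 0.724
v 0.754 -2.068 0.395
v 0.911 -2.398 0.077
v 1.291 -2.618 -0.129
v 1.773 -2.657 -0.157
f 1 12 6
f 1 6 2
f 1 2 8
f 1 8 11
f 1 11 12
f 2 6 10
f 6 12 5
f 12 11 3
f 11 8 7
f 8 2 9
f 4 10 5
f 4 5 3
f 4 3 7
f 4 7 9
f 4 9 10
f 5 10 6
f 3 5 12
f 7 3 11
f 9 7 8
f 10 9 2
f 14 16 13
f 17 14 13
f 13 16 15
f 15 17 13
f 14 20 16
f 18 14 17
f 18 20 14
f 16 20 15
f 19 17 15
f 15 20 19
f 19 18 17
f 20 18 19
f 22 24 21
f 25 22 21
f 21 24 23
f 23 25 21
f 22 28 24
f 26 22 25
f 26 28 22
f 24 28 23
f 27 25 23
f 23 28 27
f 27 26 25
f 28 26 27
f 30 29 32
f 30 32 31
f 32 29 33
f 32 33 31
f 33 29 34
f 33 34 31
f 34 29 35
f 34 35 31
f 35 29 36
f 35 36 31
f 36 29 37
f 36 37 31
f 37 29 38
f 37 38 31
f 38 29 39
f 38 39 31
f 39 29 40
f 39 40 31
f 40 29 41
f 40 41 31
f 41 29 30
f 41 30 31



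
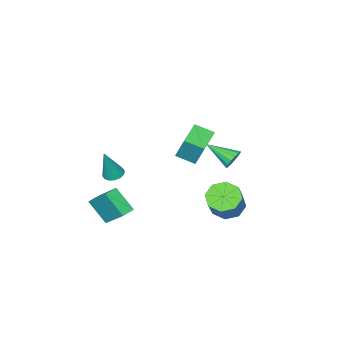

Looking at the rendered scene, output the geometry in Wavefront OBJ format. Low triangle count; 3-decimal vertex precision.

v 1.439 -4.004 -1.089
v 1.94 -4.38 -1.262
v 2.141 -3.976 0.889
v 2.049 -4.064 -1.305
v 1.994 -3.733 -1.29
v 1.79 -3.474 -1.222
v 1.492 -3.357 -1.118
v 1.18 -3.414 -1.006
v 0.937 -3.628 -0.917
v 0.828 -3.944 -0.874
v 0.883 -4.276 -0.888
v 1.087 -4.534 -0.957
v 1.385 -4.651 -1.061
v 1.697 -4.595 -1.173
v -2.467 1.194 -2.839
v -1.577 0.928 -3.33
v -0.424 1.799 -1.711
v -1.313 2.066 -1.221
v -1.837 1.659 -3.539
v -0.683 2.531 -1.92
v -2.465 2.118 -3.338
v -1.312 2.99 -1.719
v -3.094 2.036 -2.845
v -1.941 2.907 -1.227
v -3.356 1.461 -2.349
v -2.203 2.332 -0.73
v -3.097 0.729 -2.14
v -1.943 1.601 -0.521
v -2.468 0.27 -2.341
v -1.315 1.142 -0.722
v -1.839 0.353 -2.833
v -0.686 1.224 -1.215
v 1.635 -3.58 -4.431
v 1.879 -4.784 -3.129
v 1.649 -2.051 -3.021
v 1.893 -3.255 -1.719
v 2.487 -3.505 -4.521
v 2.731 -4.709 -3.219
v 2.501 -1.976 -3.111
v 2.745 -3.18 -1.809
v -3.045 1.021 0.525
v -2.624 0.903 -0.035
v -2.435 -0.561 1.315
v -2.419 1.099 0.199
v -2.381 1.274 0.52
v -2.522 1.381 0.842
v -2.802 1.392 1.079
v -3.148 1.303 1.168
v -3.465 1.138 1.084
v -3.671 0.942 0.851
v -3.708 0.767 0.53
v -3.568 0.66 0.207
v -3.287 0.65 -0.03
v -2.942 0.738 -0.119
v 0.053 0.482 3.254
v 0.09 1.222 4.773
v -0.544 1.423 2.81
v -0.507 2.164 4.328
v 1.467 1.196 2.872
v 1.504 1.937 4.39
v 0.87 2.138 2.427
v 0.907 2.878 3.946
f 2 1 4
f 2 4 3
f 4 1 5
f 4 5 3
f 5 1 6
f 5 6 3
f 6 1 7
f 6 7 3
f 7 1 8
f 7 8 3
f 8 1 9
f 8 9 3
f 9 1 10
f 9 10 3
f 10 1 11
f 10 11 3
f 11 1 12
f 11 12 3
f 12 1 13
f 12 13 3
f 13 1 14
f 13 14 3
f 14 1 2
f 14 2 3
f 16 15 19
f 16 19 17
f 17 19 20
f 17 20 18
f 19 15 21
f 19 21 20
f 20 21 22
f 20 22 18
f 21 15 23
f 21 23 22
f 22 23 24
f 22 24 18
f 23 15 25
f 23 25 24
f 24 25 26
f 24 26 18
f 25 15 27
f 25 27 26
f 26 27 28
f 26 28 18
f 27 15 29
f 27 29 28
f 28 29 30
f 28 30 18
f 29 15 31
f 29 31 30
f 30 31 32
f 30 32 18
f 31 15 16
f 31 16 32
f 32 16 17
f 32 17 18
f 34 36 33
f 37 34 33
f 33 36 35
f 35 37 33
f 34 40 36
f 38 34 37
f 38 40 34
f 36 40 35
f 39 37 35
f 35 40 39
f 39 38 37
f 40 38 39
f 42 41 44
f 42 44 43
f 44 41 45
f 44 45 43
f 45 41 46
f 45 46 43
f 46 41 47
f 46 47 43
f 47 41 48
f 47 48 43
f 48 41 49
f 48 49 43
f 49 41 50
f 49 50 43
f 50 41 51
f 50 51 43
f 51 41 52
f 51 52 43
f 52 41 53
f 52 53 43
f 53 41 54
f 53 54 43
f 54 41 42
f 54 42 43
f 56 58 55
f 59 56 55
f 55 58 57
f 57 59 55
f 56 62 58
f 60 56 59
f 60 62 56
f 58 62 57
f 61 59 57
f 57 62 61
f 61 60 59
f 62 60 61



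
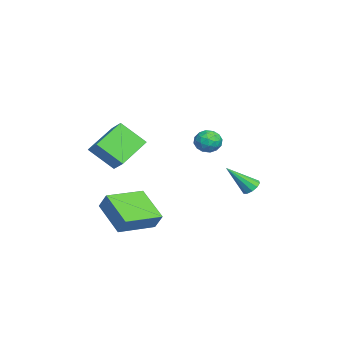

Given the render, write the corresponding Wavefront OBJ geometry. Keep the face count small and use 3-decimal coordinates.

v 1.771 -3.55 3.687
v 2.494 -3.058 4.321
v 1.948 -2.286 2.504
v 2.671 -1.795 3.138
v 3.249 -4.585 2.802
v 3.972 -4.094 3.436
v 3.426 -3.322 1.619
v 4.149 -2.83 2.253
v 2.787 3.283 0.252
v 3.333 3.347 0.227
v 2.993 2.057 1.608
v 3.211 3.573 0.449
v 2.927 3.688 0.597
v 2.59 3.649 0.612
v 2.328 3.47 0.49
v 2.241 3.22 0.277
v 2.363 2.994 0.054
v 2.647 2.878 -0.093
v 2.984 2.918 -0.109
v 3.246 3.097 0.013
v -1.525 1.757 1.768
v -1.126 1.478 1.162
v -1.754 0.582 2.158
v -1.355 0.303 1.552
v -0.983 0.678 2.123
v -0.841 1.404 1.882
v -2.039 0.656 1.438
v -1.897 1.382 1.197
v -1.443 0.797 0.958
v -0.791 0.81 1.381
v -2.089 1.25 1.939
v -1.437 1.263 2.362
v -1.305 1.72 1.431
v -1.575 0.34 1.889
v -1.356 0.56 2.225
v -1.121 0.396 1.869
v -1.138 1.677 1.854
v -0.903 1.513 1.497
v -0.819 1.043 2.063
v -1.977 0.547 1.823
v -1.742 0.383 1.466
v -1.759 1.664 1.451
v -1.524 1.5 1.095
v -2.061 1.017 1.257
v -1.257 1.156 0.954
v -1.392 0.466 1.184
v -1.794 0.674 1.117
v -1.711 1.1 0.975
v -0.874 1.164 1.203
v -1.009 0.474 1.432
v -0.79 0.694 1.768
v -0.706 1.121 1.626
v -1.06 0.764 1.083
v -1.871 1.586 1.888
v -2.006 0.896 2.117
v -2.174 0.939 1.694
v -2.09 1.366 1.552
v -1.488 1.594 2.136
v -1.623 0.904 2.366
v -1.169 0.96 2.345
v -1.086 1.386 2.203
v -1.82 1.296 2.237
v 2.707 -4.142 -1.222
v 3.062 -3.748 -0.351
v 1.358 -2.443 -1.441
v 1.713 -2.049 -0.57
v 4.207 -3.091 -2.31
v 4.562 -2.697 -1.439
v 2.858 -1.392 -2.529
v 3.213 -0.998 -1.658
f 2 4 1
f 5 2 1
f 1 4 3
f 3 5 1
f 2 8 4
f 6 2 5
f 6 8 2
f 4 8 3
f 7 5 3
f 3 8 7
f 7 6 5
f 8 6 7
f 10 9 12
f 10 12 11
f 12 9 13
f 12 13 11
f 13 9 14
f 13 14 11
f 14 9 15
f 14 15 11
f 15 9 16
f 15 16 11
f 16 9 17
f 16 17 11
f 17 9 18
f 17 18 11
f 18 9 19
f 18 19 11
f 19 9 20
f 19 20 11
f 20 9 10
f 20 10 11
f 21 58 37
f 58 32 61
f 37 61 26
f 58 61 37
f 21 37 33
f 37 26 38
f 33 38 22
f 37 38 33
f 21 33 42
f 33 22 43
f 42 43 28
f 33 43 42
f 21 42 54
f 42 28 57
f 54 57 31
f 42 57 54
f 21 54 58
f 54 31 62
f 58 62 32
f 54 62 58
f 22 38 49
f 38 26 52
f 49 52 30
f 38 52 49
f 26 61 39
f 61 32 60
f 39 60 25
f 61 60 39
f 32 62 59
f 62 31 55
f 59 55 23
f 62 55 59
f 31 57 56
f 57 28 44
f 56 44 27
f 57 44 56
f 28 43 48
f 43 22 45
f 48 45 29
f 43 45 48
f 24 50 36
f 50 30 51
f 36 51 25
f 50 51 36
f 24 36 34
f 36 25 35
f 34 35 23
f 36 35 34
f 24 34 41
f 34 23 40
f 41 40 27
f 34 40 41
f 24 41 46
f 41 27 47
f 46 47 29
f 41 47 46
f 24 46 50
f 46 29 53
f 50 53 30
f 46 53 50
f 25 51 39
f 51 30 52
f 39 52 26
f 51 52 39
f 23 35 59
f 35 25 60
f 59 60 32
f 35 60 59
f 27 40 56
f 40 23 55
f 56 55 31
f 40 55 56
f 29 47 48
f 47 27 44
f 48 44 28
f 47 44 48
f 30 53 49
f 53 29 45
f 49 45 22
f 53 45 49
f 64 66 63
f 67 64 63
f 63 66 65
f 65 67 63
f 64 70 66
f 68 64 67
f 68 70 64
f 66 70 65
f 69 67 65
f 65 70 69
f 69 68 67
f 70 68 69



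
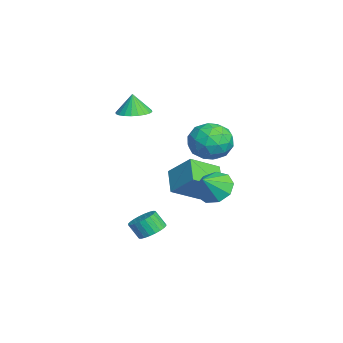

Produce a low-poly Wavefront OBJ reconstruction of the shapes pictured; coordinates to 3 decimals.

v -2.979 -0.948 2.33
v -2.214 -1.437 2.396
v -3.121 -1.012 3.51
v -2.089 -1.106 2.428
v -2.098 -0.752 2.446
v -2.242 -0.427 2.446
v -2.499 -0.182 2.429
v -2.828 -0.053 2.396
v -3.18 -0.061 2.354
v -3.502 -0.204 2.307
v -3.744 -0.46 2.265
v -3.87 -0.791 2.232
v -3.86 -1.145 2.214
v -3.716 -1.47 2.214
v -3.46 -1.715 2.231
v -3.131 -1.843 2.264
v -2.778 -1.835 2.307
v -2.456 -1.693 2.353
v -2.957 3.076 0.556
v -2.23 3.642 1.371
v -1.47 1.838 0.089
v -0.743 2.404 0.904
v -1.693 1.727 1.294
v -2.612 2.492 1.582
v -1.088 2.988 -0.122
v -2.007 3.753 0.166
v -1.075 3.588 0.952
v -1.449 2.809 1.827
v -2.251 2.671 -0.367
v -2.625 1.892 0.508
v -2.724 3.468 1.004
v -0.976 2.012 0.456
v -1.534 1.614 0.685
v -1.107 1.947 1.164
v -2.949 2.792 1.129
v -2.522 3.125 1.607
v -2.206 1.999 1.563
v -1.178 2.355 -0.147
v -0.751 2.688 0.331
v -2.593 3.533 0.296
v -2.166 3.866 0.775
v -1.494 3.481 -0.103
v -1.618 3.769 1.237
v -0.744 3.041 0.963
v -0.946 3.384 0.359
v -1.487 3.834 0.529
v -1.838 3.311 1.751
v -0.963 2.583 1.477
v -1.522 2.185 1.706
v -2.062 2.635 1.876
v -1.159 3.279 1.505
v -2.737 2.897 -0.017
v -1.862 2.169 -0.291
v -1.638 2.845 -0.416
v -2.178 3.295 -0.246
v -2.956 2.439 0.497
v -2.082 1.711 0.223
v -2.213 1.646 0.931
v -2.754 2.096 1.101
v -2.541 2.201 -0.045
v 1.262 2.71 -0.971
v 2.088 2.883 -1.544
v 2.018 2.09 -0.069
v 1.991 3.412 -1.099
v 1.554 3.612 -0.594
v 0.98 3.391 -0.266
v 0.538 2.851 -0.267
v 0.435 2.245 -0.597
v 0.719 1.857 -1.103
v 1.257 1.868 -1.546
v 1.798 2.273 -1.721
v -2.895 0.724 -1.762
v -2.13 1.779 -0.578
v -3.583 2.219 -2.65
v -2.818 3.274 -1.466
v -1.662 0.786 -2.614
v -0.897 1.841 -1.43
v -2.35 2.281 -3.502
v -1.585 3.336 -2.318
v 0.656 -0.195 -4.177
v 1.244 0.162 -3.809
v 1.032 -0.348 -2.975
v 0.444 -0.705 -3.343
v 1.013 0.352 -3.751
v 0.802 -0.158 -2.918
v 0.728 0.459 -3.758
v 0.517 -0.051 -2.925
v 0.432 0.466 -3.829
v 0.221 -0.044 -2.995
v 0.17 0.373 -3.953
v -0.041 -0.137 -3.119
v -0.018 0.193 -4.11
v -0.229 -0.317 -3.277
v -0.103 -0.046 -4.278
v -0.315 -0.556 -3.445
v -0.073 -0.308 -4.431
v -0.285 -0.818 -3.597
v 0.068 -0.552 -4.545
v -0.144 -1.062 -3.711
v 0.298 -0.742 -4.602
v 0.087 -1.252 -3.769
v 0.583 -0.849 -4.595
v 0.372 -1.359 -3.762
v 0.879 -0.856 -4.525
v 0.668 -1.366 -3.691
v 1.141 -0.763 -4.401
v 0.93 -1.273 -3.567
v 1.329 -0.583 -4.243
v 1.118 -1.093 -3.41
v 1.415 -0.344 -4.075
v 1.203 -0.854 -3.242
v 1.385 -0.082 -3.923
v 1.173 -0.592 -3.089
f 2 1 4
f 2 4 3
f 4 1 5
f 4 5 3
f 5 1 6
f 5 6 3
f 6 1 7
f 6 7 3
f 7 1 8
f 7 8 3
f 8 1 9
f 8 9 3
f 9 1 10
f 9 10 3
f 10 1 11
f 10 11 3
f 11 1 12
f 11 12 3
f 12 1 13
f 12 13 3
f 13 1 14
f 13 14 3
f 14 1 15
f 14 15 3
f 15 1 16
f 15 16 3
f 16 1 17
f 16 17 3
f 17 1 18
f 17 18 3
f 18 1 2
f 18 2 3
f 19 56 35
f 56 30 59
f 35 59 24
f 56 59 35
f 19 35 31
f 35 24 36
f 31 36 20
f 35 36 31
f 19 31 40
f 31 20 41
f 40 41 26
f 31 41 40
f 19 40 52
f 40 26 55
f 52 55 29
f 40 55 52
f 19 52 56
f 52 29 60
f 56 60 30
f 52 60 56
f 20 36 47
f 36 24 50
f 47 50 28
f 36 50 47
f 24 59 37
f 59 30 58
f 37 58 23
f 59 58 37
f 30 60 57
f 60 29 53
f 57 53 21
f 60 53 57
f 29 55 54
f 55 26 42
f 54 42 25
f 55 42 54
f 26 41 46
f 41 20 43
f 46 43 27
f 41 43 46
f 22 48 34
f 48 28 49
f 34 49 23
f 48 49 34
f 22 34 32
f 34 23 33
f 32 33 21
f 34 33 32
f 22 32 39
f 32 21 38
f 39 38 25
f 32 38 39
f 22 39 44
f 39 25 45
f 44 45 27
f 39 45 44
f 22 44 48
f 44 27 51
f 48 51 28
f 44 51 48
f 23 49 37
f 49 28 50
f 37 50 24
f 49 50 37
f 21 33 57
f 33 23 58
f 57 58 30
f 33 58 57
f 25 38 54
f 38 21 53
f 54 53 29
f 38 53 54
f 27 45 46
f 45 25 42
f 46 42 26
f 45 42 46
f 28 51 47
f 51 27 43
f 47 43 20
f 51 43 47
f 62 61 64
f 62 64 63
f 64 61 65
f 64 65 63
f 65 61 66
f 65 66 63
f 66 61 67
f 66 67 63
f 67 61 68
f 67 68 63
f 68 61 69
f 68 69 63
f 69 61 70
f 69 70 63
f 70 61 71
f 70 71 63
f 71 61 62
f 71 62 63
f 73 75 72
f 76 73 72
f 72 75 74
f 74 76 72
f 73 79 75
f 77 73 76
f 77 79 73
f 75 79 74
f 78 76 74
f 74 79 78
f 78 77 76
f 79 77 78
f 81 80 84
f 81 84 82
f 82 84 85
f 82 85 83
f 84 80 86
f 84 86 85
f 85 86 87
f 85 87 83
f 86 80 88
f 86 88 87
f 87 88 89
f 87 89 83
f 88 80 90
f 88 90 89
f 89 90 91
f 89 91 83
f 90 80 92
f 90 92 91
f 91 92 93
f 91 93 83
f 92 80 94
f 92 94 93
f 93 94 95
f 93 95 83
f 94 80 96
f 94 96 95
f 95 96 97
f 95 97 83
f 96 80 98
f 96 98 97
f 97 98 99
f 97 99 83
f 98 80 100
f 98 100 99
f 99 100 101
f 99 101 83
f 100 80 102
f 100 102 101
f 101 102 103
f 101 103 83
f 102 80 104
f 102 104 103
f 103 104 105
f 103 105 83
f 104 80 106
f 104 106 105
f 105 106 107
f 105 107 83
f 106 80 108
f 106 108 107
f 107 108 109
f 107 109 83
f 108 80 110
f 108 110 109
f 109 110 111
f 109 111 83
f 110 80 112
f 110 112 111
f 111 112 113
f 111 113 83
f 112 80 81
f 112 81 113
f 113 81 82
f 113 82 83



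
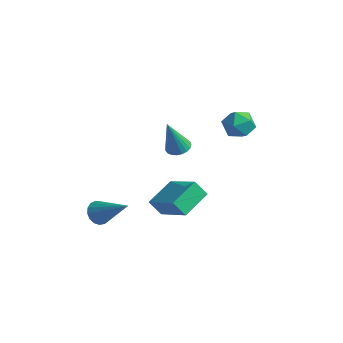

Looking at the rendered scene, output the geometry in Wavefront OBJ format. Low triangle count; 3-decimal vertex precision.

v 2.16 2.161 2.595
v 2.697 2.035 1.932
v 1.563 0.925 2.348
v 2.1 0.799 1.685
v 2.403 0.792 2.492
v 2.772 1.556 2.645
v 1.488 1.404 1.635
v 1.857 2.168 1.788
v 2.282 1.567 1.339
v 2.847 1.189 1.869
v 1.413 1.771 2.411
v 1.978 1.393 2.941
v -2.595 -2.874 -3.992
v -2.179 -2.912 -4.541
v -0.905 -2.666 -2.728
v -2.241 -2.589 -4.511
v -2.384 -2.331 -4.363
v -2.576 -2.198 -4.129
v -2.771 -2.22 -3.864
v -2.927 -2.391 -3.628
v -3.006 -2.673 -3.476
v -2.991 -3.001 -3.442
v -2.885 -3.3 -3.534
v -2.713 -3.502 -3.731
v -2.513 -3.559 -3.988
v -2.333 -3.46 -4.246
v -2.212 -3.226 -4.445
v -1.539 -0.596 -3.99
v 0.313 -0.942 -2.894
v -1.589 0.98 -3.409
v 0.264 0.634 -2.314
v -1.024 -0.294 -4.766
v 0.829 -0.64 -3.671
v -1.073 1.282 -4.186
v 0.779 0.936 -3.09
v -2.324 2.345 -2.002
v -1.83 2.734 -1.837
v -2.436 1.675 -0.078
v -2.043 2.894 -1.794
v -2.306 2.959 -1.787
v -2.571 2.917 -1.817
v -2.794 2.777 -1.879
v -2.935 2.562 -1.962
v -2.971 2.31 -2.052
v -2.894 2.064 -2.133
v -2.719 1.866 -2.192
v -2.476 1.751 -2.218
v -2.206 1.74 -2.206
v -1.957 1.832 -2.159
v -1.771 2.014 -2.085
v -1.68 2.253 -1.996
v -1.701 2.508 -1.909
f 1 12 6
f 1 6 2
f 1 2 8
f 1 8 11
f 1 11 12
f 2 6 10
f 6 12 5
f 12 11 3
f 11 8 7
f 8 2 9
f 4 10 5
f 4 5 3
f 4 3 7
f 4 7 9
f 4 9 10
f 5 10 6
f 3 5 12
f 7 3 11
f 9 7 8
f 10 9 2
f 14 13 16
f 14 16 15
f 16 13 17
f 16 17 15
f 17 13 18
f 17 18 15
f 18 13 19
f 18 19 15
f 19 13 20
f 19 20 15
f 20 13 21
f 20 21 15
f 21 13 22
f 21 22 15
f 22 13 23
f 22 23 15
f 23 13 24
f 23 24 15
f 24 13 25
f 24 25 15
f 25 13 26
f 25 26 15
f 26 13 27
f 26 27 15
f 27 13 14
f 27 14 15
f 29 31 28
f 32 29 28
f 28 31 30
f 30 32 28
f 29 35 31
f 33 29 32
f 33 35 29
f 31 35 30
f 34 32 30
f 30 35 34
f 34 33 32
f 35 33 34
f 37 36 39
f 37 39 38
f 39 36 40
f 39 40 38
f 40 36 41
f 40 41 38
f 41 36 42
f 41 42 38
f 42 36 43
f 42 43 38
f 43 36 44
f 43 44 38
f 44 36 45
f 44 45 38
f 45 36 46
f 45 46 38
f 46 36 47
f 46 47 38
f 47 36 48
f 47 48 38
f 48 36 49
f 48 49 38
f 49 36 50
f 49 50 38
f 50 36 51
f 50 51 38
f 51 36 52
f 51 52 38
f 52 36 37
f 52 37 38



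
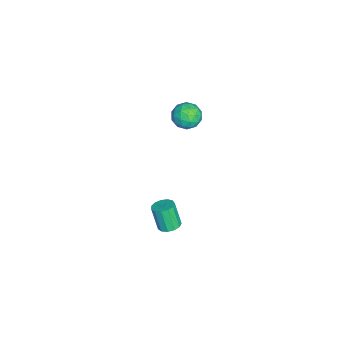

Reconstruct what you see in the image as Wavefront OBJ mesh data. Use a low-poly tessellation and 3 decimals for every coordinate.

v -1.703 -2.17 -4.623
v -1.128 -2.529 -4.579
v -1.501 -2.95 -3.114
v -2.077 -2.59 -3.157
v -1.044 -2.176 -4.457
v -1.417 -2.596 -2.991
v -1.17 -1.821 -4.387
v -1.543 -2.241 -2.921
v -1.465 -1.576 -4.392
v -1.838 -1.997 -2.926
v -1.836 -1.52 -4.47
v -2.209 -1.941 -3.004
v -2.164 -1.671 -4.597
v -2.538 -2.091 -3.131
v -2.347 -1.979 -4.732
v -2.72 -2.4 -3.266
v -2.325 -2.348 -4.833
v -2.698 -2.769 -3.367
v -2.106 -2.661 -4.866
v -2.479 -3.081 -3.401
v -1.759 -2.817 -4.823
v -2.132 -3.238 -3.357
v -1.394 -2.768 -4.716
v -1.767 -3.189 -3.25
v -3.79 -0.691 3.764
v -3.354 -1.385 4.146
v -4.466 -1.615 2.854
v -4.03 -2.309 3.236
v -4.664 -1.862 3.701
v -4.246 -1.291 4.263
v -3.574 -1.709 2.737
v -3.156 -1.138 3.299
v -3.221 -2.015 3.511
v -3.895 -2.109 4.107
v -3.925 -0.891 2.893
v -4.599 -0.985 3.489
v -3.513 -0.957 4.035
v -4.307 -2.043 2.965
v -4.68 -1.78 3.238
v -4.424 -2.189 3.462
v -4.037 -0.901 4.104
v -3.781 -1.31 4.329
v -4.551 -1.59 4.067
v -4.039 -1.69 2.671
v -3.783 -2.099 2.896
v -3.396 -0.811 3.538
v -3.14 -1.22 3.762
v -3.269 -1.41 2.933
v -3.179 -1.735 3.886
v -3.576 -2.278 3.351
v -3.307 -1.925 3.058
v -3.062 -1.59 3.389
v -3.574 -1.791 4.237
v -3.972 -2.334 3.701
v -4.344 -2.071 3.975
v -4.099 -1.735 4.305
v -3.496 -2.161 3.863
v -3.848 -0.666 3.299
v -4.246 -1.209 2.763
v -3.721 -1.265 2.695
v -3.476 -0.929 3.025
v -4.244 -0.722 3.649
v -4.641 -1.265 3.114
v -4.758 -1.41 3.611
v -4.513 -1.075 3.942
v -4.324 -0.839 3.137
f 2 1 5
f 2 5 3
f 3 5 6
f 3 6 4
f 5 1 7
f 5 7 6
f 6 7 8
f 6 8 4
f 7 1 9
f 7 9 8
f 8 9 10
f 8 10 4
f 9 1 11
f 9 11 10
f 10 11 12
f 10 12 4
f 11 1 13
f 11 13 12
f 12 13 14
f 12 14 4
f 13 1 15
f 13 15 14
f 14 15 16
f 14 16 4
f 15 1 17
f 15 17 16
f 16 17 18
f 16 18 4
f 17 1 19
f 17 19 18
f 18 19 20
f 18 20 4
f 19 1 21
f 19 21 20
f 20 21 22
f 20 22 4
f 21 1 23
f 21 23 22
f 22 23 24
f 22 24 4
f 23 1 2
f 23 2 24
f 24 2 3
f 24 3 4
f 25 62 41
f 62 36 65
f 41 65 30
f 62 65 41
f 25 41 37
f 41 30 42
f 37 42 26
f 41 42 37
f 25 37 46
f 37 26 47
f 46 47 32
f 37 47 46
f 25 46 58
f 46 32 61
f 58 61 35
f 46 61 58
f 25 58 62
f 58 35 66
f 62 66 36
f 58 66 62
f 26 42 53
f 42 30 56
f 53 56 34
f 42 56 53
f 30 65 43
f 65 36 64
f 43 64 29
f 65 64 43
f 36 66 63
f 66 35 59
f 63 59 27
f 66 59 63
f 35 61 60
f 61 32 48
f 60 48 31
f 61 48 60
f 32 47 52
f 47 26 49
f 52 49 33
f 47 49 52
f 28 54 40
f 54 34 55
f 40 55 29
f 54 55 40
f 28 40 38
f 40 29 39
f 38 39 27
f 40 39 38
f 28 38 45
f 38 27 44
f 45 44 31
f 38 44 45
f 28 45 50
f 45 31 51
f 50 51 33
f 45 51 50
f 28 50 54
f 50 33 57
f 54 57 34
f 50 57 54
f 29 55 43
f 55 34 56
f 43 56 30
f 55 56 43
f 27 39 63
f 39 29 64
f 63 64 36
f 39 64 63
f 31 44 60
f 44 27 59
f 60 59 35
f 44 59 60
f 33 51 52
f 51 31 48
f 52 48 32
f 51 48 52
f 34 57 53
f 57 33 49
f 53 49 26
f 57 49 53



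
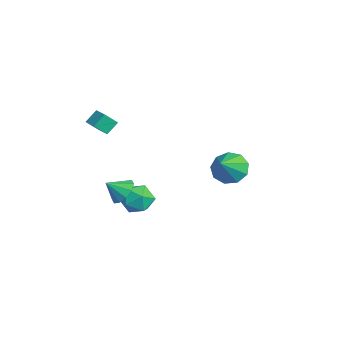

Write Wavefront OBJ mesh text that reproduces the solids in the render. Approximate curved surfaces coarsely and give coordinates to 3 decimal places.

v -1.079 -0.361 -2.962
v -0.511 0.066 -3.722
v -1.289 -1.746 -3.898
v -0.721 -1.319 -4.658
v -0.267 -1.6 -3.765
v -0.137 -0.744 -3.186
v -1.663 -0.936 -4.434
v -1.533 -0.08 -3.855
v -0.872 -0.289 -4.632
v -0.009 -0.7 -4.218
v -1.791 -0.98 -3.402
v -0.928 -1.391 -2.988
v -1.383 -2.697 1.412
v -1.334 -3.393 2.129
v -1.637 -2.071 2.037
v -1.588 -2.767 2.754
v -0.452 -2.473 1.566
v -0.403 -3.169 2.283
v -0.706 -1.847 2.191
v -0.657 -2.543 2.908
v 2.024 -2.269 -1.292
v 2.871 -2.297 -1.223
v 1.936 -3.131 -0.568
v 2.688 -1.969 -0.855
v 2.252 -1.756 -0.654
v 1.729 -1.739 -0.697
v 1.318 -1.924 -0.967
v 1.177 -2.241 -1.362
v 1.36 -2.568 -1.73
v 1.796 -2.781 -1.931
v 2.319 -2.799 -1.888
v 2.73 -2.614 -1.617
v -1.158 4.279 -2.399
v -0.347 4.484 -3.067
v 0.018 3.401 -1.241
v -0.417 5.029 -2.584
v -0.833 5.223 -2.014
v -1.401 4.976 -1.624
v -1.856 4.402 -1.598
v -1.984 3.772 -1.946
v -1.725 3.378 -2.506
v -1.201 3.406 -3.017
v -0.657 3.843 -3.238
f 1 12 6
f 1 6 2
f 1 2 8
f 1 8 11
f 1 11 12
f 2 6 10
f 6 12 5
f 12 11 3
f 11 8 7
f 8 2 9
f 4 10 5
f 4 5 3
f 4 3 7
f 4 7 9
f 4 9 10
f 5 10 6
f 3 5 12
f 7 3 11
f 9 7 8
f 10 9 2
f 14 16 13
f 17 14 13
f 13 16 15
f 15 17 13
f 14 20 16
f 18 14 17
f 18 20 14
f 16 20 15
f 19 17 15
f 15 20 19
f 19 18 17
f 20 18 19
f 22 21 24
f 22 24 23
f 24 21 25
f 24 25 23
f 25 21 26
f 25 26 23
f 26 21 27
f 26 27 23
f 27 21 28
f 27 28 23
f 28 21 29
f 28 29 23
f 29 21 30
f 29 30 23
f 30 21 31
f 30 31 23
f 31 21 32
f 31 32 23
f 32 21 22
f 32 22 23
f 34 33 36
f 34 36 35
f 36 33 37
f 36 37 35
f 37 33 38
f 37 38 35
f 38 33 39
f 38 39 35
f 39 33 40
f 39 40 35
f 40 33 41
f 40 41 35
f 41 33 42
f 41 42 35
f 42 33 43
f 42 43 35
f 43 33 34
f 43 34 35



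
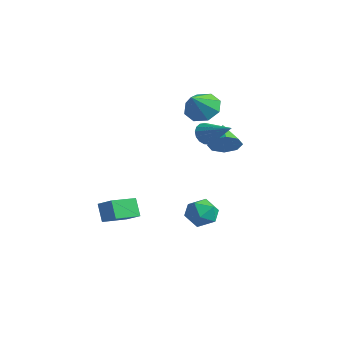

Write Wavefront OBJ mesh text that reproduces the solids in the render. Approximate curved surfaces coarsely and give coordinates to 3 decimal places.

v 0.28 2.349 0.037
v 0.674 2.087 0.743
v -0.74 2.991 0.843
v 0.882 2.67 0.543
v 0.738 3.065 0.047
v 0.326 3.04 -0.456
v -0.114 2.611 -0.67
v -0.322 2.028 -0.47
v -0.178 1.633 0.027
v 0.234 1.658 0.529
v -0.832 -4.162 -2.56
v 0.09 -4.029 -2.033
v -0.896 -2.755 -2.805
v 0.027 -2.622 -2.278
v -0.287 -4.298 -3.482
v 0.636 -4.165 -2.955
v -0.35 -2.891 -3.727
v 0.572 -2.758 -3.2
v 1.089 0.628 -2.811
v 1.967 0.41 -2.942
v 0.733 -0.05 -4.078
v 1.611 -0.268 -4.209
v 1.137 -0.663 -3.534
v 1.357 -0.245 -2.751
v 1.343 0.605 -4.269
v 1.563 1.023 -3.486
v 2.124 0.396 -3.843
v 1.998 -0.388 -3.388
v 0.702 0.748 -3.632
v 0.576 -0.036 -3.177
v 1.707 0.134 1.753
v 1.938 0.416 1.215
v 3.293 0.386 2.567
v 1.818 0.653 1.377
v 1.672 0.77 1.625
v 1.534 0.742 1.903
v 1.435 0.575 2.146
v 1.4 0.306 2.299
v 1.434 -0.001 2.327
v 1.531 -0.278 2.224
v 1.669 -0.461 2.013
v 1.815 -0.507 1.742
v 1.936 -0.406 1.474
v 2.006 -0.182 1.27
v 2.006 0.115 1.176
v -2.159 2.834 1.614
v -1.624 3.524 2.058
v -1.681 1.786 2.666
v -2.321 3.481 2.332
v -2.923 3.059 2.185
v -3.078 2.505 1.704
v -2.695 2.143 1.17
v -1.998 2.187 0.896
v -1.396 2.609 1.042
v -1.241 3.163 1.524
f 2 1 4
f 2 4 3
f 4 1 5
f 4 5 3
f 5 1 6
f 5 6 3
f 6 1 7
f 6 7 3
f 7 1 8
f 7 8 3
f 8 1 9
f 8 9 3
f 9 1 10
f 9 10 3
f 10 1 2
f 10 2 3
f 12 14 11
f 15 12 11
f 11 14 13
f 13 15 11
f 12 18 14
f 16 12 15
f 16 18 12
f 14 18 13
f 17 15 13
f 13 18 17
f 17 16 15
f 18 16 17
f 19 30 24
f 19 24 20
f 19 20 26
f 19 26 29
f 19 29 30
f 20 24 28
f 24 30 23
f 30 29 21
f 29 26 25
f 26 20 27
f 22 28 23
f 22 23 21
f 22 21 25
f 22 25 27
f 22 27 28
f 23 28 24
f 21 23 30
f 25 21 29
f 27 25 26
f 28 27 20
f 32 31 34
f 32 34 33
f 34 31 35
f 34 35 33
f 35 31 36
f 35 36 33
f 36 31 37
f 36 37 33
f 37 31 38
f 37 38 33
f 38 31 39
f 38 39 33
f 39 31 40
f 39 40 33
f 40 31 41
f 40 41 33
f 41 31 42
f 41 42 33
f 42 31 43
f 42 43 33
f 43 31 44
f 43 44 33
f 44 31 45
f 44 45 33
f 45 31 32
f 45 32 33
f 47 46 49
f 47 49 48
f 49 46 50
f 49 50 48
f 50 46 51
f 50 51 48
f 51 46 52
f 51 52 48
f 52 46 53
f 52 53 48
f 53 46 54
f 53 54 48
f 54 46 55
f 54 55 48
f 55 46 47
f 55 47 48



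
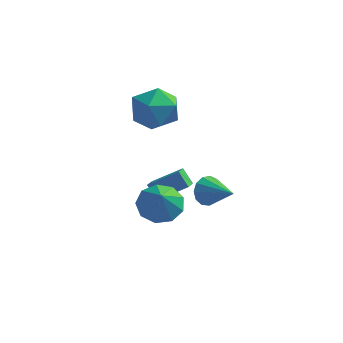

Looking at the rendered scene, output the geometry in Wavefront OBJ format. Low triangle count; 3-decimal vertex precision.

v 2.858 1.803 -2.213
v 3.336 2.194 -2.657
v 4.122 1.017 -1.547
v 3.29 2.423 -2.298
v 3.107 2.456 -1.912
v 2.845 2.281 -1.622
v 2.587 1.955 -1.519
v 2.416 1.58 -1.636
v 2.385 1.277 -1.937
v 2.504 1.14 -2.325
v 2.736 1.215 -2.677
v 3.007 1.476 -2.882
v 3.23 1.841 -2.874
v -0.93 4.148 0.488
v -0.449 4.875 1.342
v 0.569 2.885 0.718
v 1.05 3.612 1.572
v 0.013 3.011 1.797
v -0.914 3.791 1.654
v 1.034 3.969 0.406
v 0.107 4.749 0.263
v 0.765 4.764 1.291
v 0.134 4.172 2.15
v -0.014 3.588 -0.09
v -0.645 2.996 0.769
v 1.595 -1.217 -0.929
v 2.558 -1.262 -1.154
v 1.825 -1.963 0.209
v 2.435 -0.717 -0.771
v 1.918 -0.406 -0.463
v 1.251 -0.474 -0.372
v 0.744 -0.89 -0.542
v 0.635 -1.459 -0.893
v 0.976 -1.915 -1.261
v 1.606 -2.044 -1.473
v 2.23 -1.786 -1.431
v 0.249 1.806 -2.334
v 1.501 2.214 -1.555
v 0.233 2.657 -2.755
v 1.485 3.066 -1.976
v 0.755 1.494 -2.984
v 2.007 1.903 -2.205
v 0.739 2.346 -3.405
v 1.991 2.754 -2.626
f 2 1 4
f 2 4 3
f 4 1 5
f 4 5 3
f 5 1 6
f 5 6 3
f 6 1 7
f 6 7 3
f 7 1 8
f 7 8 3
f 8 1 9
f 8 9 3
f 9 1 10
f 9 10 3
f 10 1 11
f 10 11 3
f 11 1 12
f 11 12 3
f 12 1 13
f 12 13 3
f 13 1 2
f 13 2 3
f 14 25 19
f 14 19 15
f 14 15 21
f 14 21 24
f 14 24 25
f 15 19 23
f 19 25 18
f 25 24 16
f 24 21 20
f 21 15 22
f 17 23 18
f 17 18 16
f 17 16 20
f 17 20 22
f 17 22 23
f 18 23 19
f 16 18 25
f 20 16 24
f 22 20 21
f 23 22 15
f 27 26 29
f 27 29 28
f 29 26 30
f 29 30 28
f 30 26 31
f 30 31 28
f 31 26 32
f 31 32 28
f 32 26 33
f 32 33 28
f 33 26 34
f 33 34 28
f 34 26 35
f 34 35 28
f 35 26 36
f 35 36 28
f 36 26 27
f 36 27 28
f 38 40 37
f 41 38 37
f 37 40 39
f 39 41 37
f 38 44 40
f 42 38 41
f 42 44 38
f 40 44 39
f 43 41 39
f 39 44 43
f 43 42 41
f 44 42 43



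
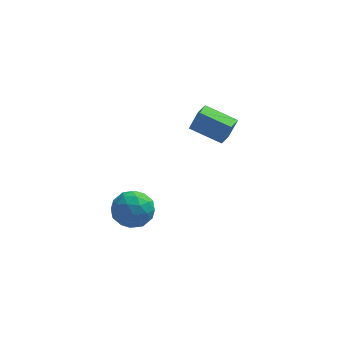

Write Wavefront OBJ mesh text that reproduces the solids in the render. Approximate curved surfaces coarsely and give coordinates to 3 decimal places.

v -2.188 -2.126 0.485
v -1.44 -2.934 0.873
v -3.4 -3.486 -0.013
v -2.652 -4.294 0.375
v -3.193 -3.588 1.131
v -2.444 -2.747 1.439
v -2.396 -3.673 -0.579
v -1.647 -2.832 -0.271
v -1.569 -3.89 0.216
v -2.061 -3.837 1.272
v -2.779 -2.583 -0.412
v -3.271 -2.53 0.644
v -1.708 -2.41 0.722
v -3.132 -4.01 0.138
v -3.45 -3.595 0.582
v -3.011 -4.07 0.81
v -2.298 -2.301 1.055
v -1.858 -2.776 1.283
v -2.888 -3.16 1.435
v -2.982 -3.644 -0.423
v -2.542 -4.119 -0.195
v -1.829 -2.35 0.05
v -1.39 -2.825 0.278
v -1.952 -3.26 -0.575
v -1.344 -3.447 0.564
v -2.056 -4.247 0.272
v -1.906 -3.881 -0.289
v -1.466 -3.387 -0.108
v -1.633 -3.416 1.185
v -2.345 -4.216 0.893
v -2.663 -3.801 1.337
v -2.223 -3.307 1.518
v -1.709 -3.978 0.799
v -2.495 -2.204 -0.033
v -3.207 -3.004 -0.325
v -2.617 -3.113 -0.658
v -2.177 -2.619 -0.477
v -2.784 -2.173 0.588
v -3.496 -2.973 0.296
v -3.374 -3.033 0.968
v -2.934 -2.539 1.149
v -3.131 -2.442 0.061
v 0.25 3.016 1.662
v 0.714 3.129 2.871
v 0.612 4.018 1.43
v 1.076 4.13 2.639
v 1.944 2.27 1.081
v 2.408 2.382 2.29
v 2.306 3.271 0.849
v 2.77 3.384 2.058
f 1 38 17
f 38 12 41
f 17 41 6
f 38 41 17
f 1 17 13
f 17 6 18
f 13 18 2
f 17 18 13
f 1 13 22
f 13 2 23
f 22 23 8
f 13 23 22
f 1 22 34
f 22 8 37
f 34 37 11
f 22 37 34
f 1 34 38
f 34 11 42
f 38 42 12
f 34 42 38
f 2 18 29
f 18 6 32
f 29 32 10
f 18 32 29
f 6 41 19
f 41 12 40
f 19 40 5
f 41 40 19
f 12 42 39
f 42 11 35
f 39 35 3
f 42 35 39
f 11 37 36
f 37 8 24
f 36 24 7
f 37 24 36
f 8 23 28
f 23 2 25
f 28 25 9
f 23 25 28
f 4 30 16
f 30 10 31
f 16 31 5
f 30 31 16
f 4 16 14
f 16 5 15
f 14 15 3
f 16 15 14
f 4 14 21
f 14 3 20
f 21 20 7
f 14 20 21
f 4 21 26
f 21 7 27
f 26 27 9
f 21 27 26
f 4 26 30
f 26 9 33
f 30 33 10
f 26 33 30
f 5 31 19
f 31 10 32
f 19 32 6
f 31 32 19
f 3 15 39
f 15 5 40
f 39 40 12
f 15 40 39
f 7 20 36
f 20 3 35
f 36 35 11
f 20 35 36
f 9 27 28
f 27 7 24
f 28 24 8
f 27 24 28
f 10 33 29
f 33 9 25
f 29 25 2
f 33 25 29
f 44 46 43
f 47 44 43
f 43 46 45
f 45 47 43
f 44 50 46
f 48 44 47
f 48 50 44
f 46 50 45
f 49 47 45
f 45 50 49
f 49 48 47
f 50 48 49



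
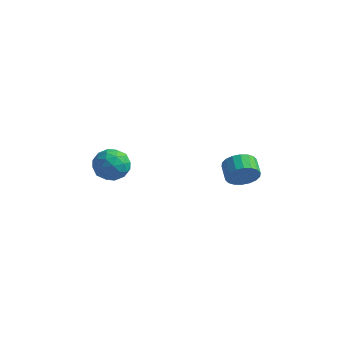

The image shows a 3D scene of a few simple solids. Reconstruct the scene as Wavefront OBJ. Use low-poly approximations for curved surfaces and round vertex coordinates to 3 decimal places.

v 3.494 1.242 -2.171
v 3.974 1.246 -1.375
v 3.367 2.022 -1.012
v 2.886 2.018 -1.809
v 4.181 1.518 -1.609
v 3.574 2.293 -1.246
v 4.252 1.735 -1.954
v 3.645 2.51 -1.591
v 4.173 1.854 -2.342
v 3.565 2.63 -1.98
v 3.959 1.852 -2.697
v 3.351 2.628 -2.334
v 3.653 1.73 -2.947
v 3.046 2.506 -2.584
v 3.316 1.511 -3.044
v 2.708 2.286 -2.681
v 3.013 1.238 -2.968
v 2.406 2.014 -2.605
v 2.806 0.967 -2.734
v 2.199 1.742 -2.371
v 2.735 0.75 -2.389
v 2.128 1.525 -2.026
v 2.815 0.63 -2
v 2.207 1.406 -1.638
v 3.029 0.632 -1.646
v 2.421 1.408 -1.283
v 3.334 0.754 -1.396
v 2.727 1.53 -1.033
v 3.672 0.974 -1.299
v 3.064 1.749 -0.936
v -3.806 0.131 -1.756
v -3.292 0.776 -2.458
v -3.548 -1.236 -2.822
v -3.034 -0.591 -3.524
v -2.58 -0.822 -2.569
v -2.739 0.023 -1.91
v -4.101 -0.483 -3.37
v -4.26 0.362 -2.711
v -3.475 0.396 -3.456
v -2.534 0.187 -2.961
v -4.306 -0.647 -2.319
v -3.365 -0.856 -1.824
v -3.571 0.573 -2.014
v -3.269 -1.033 -3.266
v -3.001 -1.169 -2.705
v -2.7 -0.79 -3.118
v -3.246 0.131 -1.691
v -2.944 0.51 -2.104
v -2.526 -0.429 -2.169
v -3.896 -0.97 -3.176
v -3.594 -0.591 -3.589
v -4.14 0.33 -2.162
v -3.839 0.709 -2.575
v -4.314 -0.031 -3.111
v -3.377 0.729 -3.013
v -3.225 -0.074 -3.639
v -3.852 -0.011 -3.549
v -3.946 0.486 -3.162
v -2.824 0.606 -2.722
v -2.673 -0.197 -3.348
v -2.406 -0.333 -2.787
v -2.499 0.164 -2.399
v -2.932 0.383 -3.308
v -4.167 -0.263 -1.932
v -4.016 -1.066 -2.558
v -4.341 -0.624 -2.881
v -4.434 -0.127 -2.493
v -3.615 -0.386 -1.641
v -3.463 -1.189 -2.267
v -2.894 -0.946 -2.118
v -2.988 -0.449 -1.731
v -3.908 -0.843 -1.972
f 2 1 5
f 2 5 3
f 3 5 6
f 3 6 4
f 5 1 7
f 5 7 6
f 6 7 8
f 6 8 4
f 7 1 9
f 7 9 8
f 8 9 10
f 8 10 4
f 9 1 11
f 9 11 10
f 10 11 12
f 10 12 4
f 11 1 13
f 11 13 12
f 12 13 14
f 12 14 4
f 13 1 15
f 13 15 14
f 14 15 16
f 14 16 4
f 15 1 17
f 15 17 16
f 16 17 18
f 16 18 4
f 17 1 19
f 17 19 18
f 18 19 20
f 18 20 4
f 19 1 21
f 19 21 20
f 20 21 22
f 20 22 4
f 21 1 23
f 21 23 22
f 22 23 24
f 22 24 4
f 23 1 25
f 23 25 24
f 24 25 26
f 24 26 4
f 25 1 27
f 25 27 26
f 26 27 28
f 26 28 4
f 27 1 29
f 27 29 28
f 28 29 30
f 28 30 4
f 29 1 2
f 29 2 30
f 30 2 3
f 30 3 4
f 31 68 47
f 68 42 71
f 47 71 36
f 68 71 47
f 31 47 43
f 47 36 48
f 43 48 32
f 47 48 43
f 31 43 52
f 43 32 53
f 52 53 38
f 43 53 52
f 31 52 64
f 52 38 67
f 64 67 41
f 52 67 64
f 31 64 68
f 64 41 72
f 68 72 42
f 64 72 68
f 32 48 59
f 48 36 62
f 59 62 40
f 48 62 59
f 36 71 49
f 71 42 70
f 49 70 35
f 71 70 49
f 42 72 69
f 72 41 65
f 69 65 33
f 72 65 69
f 41 67 66
f 67 38 54
f 66 54 37
f 67 54 66
f 38 53 58
f 53 32 55
f 58 55 39
f 53 55 58
f 34 60 46
f 60 40 61
f 46 61 35
f 60 61 46
f 34 46 44
f 46 35 45
f 44 45 33
f 46 45 44
f 34 44 51
f 44 33 50
f 51 50 37
f 44 50 51
f 34 51 56
f 51 37 57
f 56 57 39
f 51 57 56
f 34 56 60
f 56 39 63
f 60 63 40
f 56 63 60
f 35 61 49
f 61 40 62
f 49 62 36
f 61 62 49
f 33 45 69
f 45 35 70
f 69 70 42
f 45 70 69
f 37 50 66
f 50 33 65
f 66 65 41
f 50 65 66
f 39 57 58
f 57 37 54
f 58 54 38
f 57 54 58
f 40 63 59
f 63 39 55
f 59 55 32
f 63 55 59

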